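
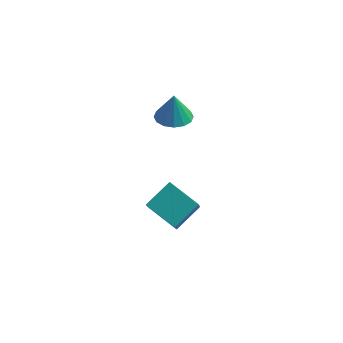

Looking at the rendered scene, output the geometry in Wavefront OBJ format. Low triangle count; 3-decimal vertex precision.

v 2.695 1.564 -3.473
v 2.871 0.351 -1.905
v 1.249 2.216 -2.806
v 1.426 1.003 -1.238
v 3.534 2.657 -2.722
v 3.711 1.444 -1.154
v 2.089 3.309 -2.055
v 2.265 2.096 -0.487
v 2.068 3.878 2.554
v 2.713 4.474 2.499
v 2.052 4.022 3.946
v 2.327 4.714 2.47
v 1.872 4.73 2.463
v 1.469 4.518 2.48
v 1.227 4.134 2.517
v 1.211 3.681 2.564
v 1.424 3.281 2.608
v 1.81 3.041 2.638
v 2.265 3.025 2.645
v 2.667 3.237 2.627
v 2.909 3.621 2.59
v 2.926 4.074 2.543
f 2 4 1
f 5 2 1
f 1 4 3
f 3 5 1
f 2 8 4
f 6 2 5
f 6 8 2
f 4 8 3
f 7 5 3
f 3 8 7
f 7 6 5
f 8 6 7
f 10 9 12
f 10 12 11
f 12 9 13
f 12 13 11
f 13 9 14
f 13 14 11
f 14 9 15
f 14 15 11
f 15 9 16
f 15 16 11
f 16 9 17
f 16 17 11
f 17 9 18
f 17 18 11
f 18 9 19
f 18 19 11
f 19 9 20
f 19 20 11
f 20 9 21
f 20 21 11
f 21 9 22
f 21 22 11
f 22 9 10
f 22 10 11



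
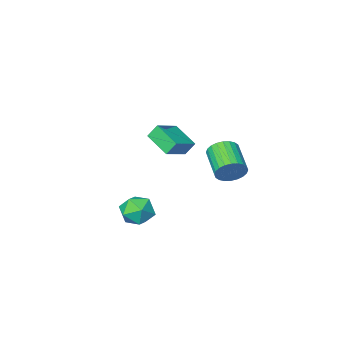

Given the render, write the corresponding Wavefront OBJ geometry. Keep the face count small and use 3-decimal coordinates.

v -2.308 -1.066 2.107
v -2.052 -2.748 2.835
v -0.784 -0.54 2.787
v -0.528 -2.222 3.515
v -1.832 -1.358 1.265
v -1.576 -3.04 1.993
v -0.308 -0.832 1.945
v -0.052 -2.514 2.673
v -3.643 0.652 0.26
v -3.119 0.824 1.058
v -3.673 -1.02 1.818
v -4.197 -1.192 1.02
v -3.455 0.966 1.158
v -4.009 -0.878 1.919
v -3.82 1.061 1.121
v -4.373 -0.783 1.882
v -4.158 1.093 0.954
v -4.711 -0.751 1.715
v -4.417 1.058 0.68
v -4.971 -0.786 1.441
v -4.559 0.961 0.343
v -5.112 -0.883 1.104
v -4.561 0.817 -0.007
v -5.115 -1.026 0.754
v -4.424 0.648 -0.317
v -4.977 -1.195 0.444
v -4.167 0.48 -0.538
v -4.721 -1.364 0.222
v -3.831 0.338 -0.639
v -4.385 -1.506 0.122
v -3.467 0.243 -0.602
v -4.02 -1.601 0.159
v -3.129 0.211 -0.435
v -3.682 -1.633 0.326
v -2.869 0.246 -0.161
v -3.423 -1.598 0.6
v -2.728 0.343 0.176
v -3.281 -1.501 0.937
v -2.725 0.486 0.526
v -3.279 -1.357 1.287
v -2.863 0.655 0.836
v -3.416 -1.188 1.597
v 2.13 1.802 -0.17
v 2.518 2.268 0.752
v 3.762 1.872 -0.892
v 4.15 2.338 0.03
v 3.826 1.282 0.039
v 2.817 1.24 0.486
v 3.463 2.9 -0.626
v 2.454 2.858 -0.179
v 3.342 2.947 0.471
v 3.566 1.947 0.882
v 2.714 2.193 -1.022
v 2.938 1.193 -0.611
f 2 4 1
f 5 2 1
f 1 4 3
f 3 5 1
f 2 8 4
f 6 2 5
f 6 8 2
f 4 8 3
f 7 5 3
f 3 8 7
f 7 6 5
f 8 6 7
f 10 9 13
f 10 13 11
f 11 13 14
f 11 14 12
f 13 9 15
f 13 15 14
f 14 15 16
f 14 16 12
f 15 9 17
f 15 17 16
f 16 17 18
f 16 18 12
f 17 9 19
f 17 19 18
f 18 19 20
f 18 20 12
f 19 9 21
f 19 21 20
f 20 21 22
f 20 22 12
f 21 9 23
f 21 23 22
f 22 23 24
f 22 24 12
f 23 9 25
f 23 25 24
f 24 25 26
f 24 26 12
f 25 9 27
f 25 27 26
f 26 27 28
f 26 28 12
f 27 9 29
f 27 29 28
f 28 29 30
f 28 30 12
f 29 9 31
f 29 31 30
f 30 31 32
f 30 32 12
f 31 9 33
f 31 33 32
f 32 33 34
f 32 34 12
f 33 9 35
f 33 35 34
f 34 35 36
f 34 36 12
f 35 9 37
f 35 37 36
f 36 37 38
f 36 38 12
f 37 9 39
f 37 39 38
f 38 39 40
f 38 40 12
f 39 9 41
f 39 41 40
f 40 41 42
f 40 42 12
f 41 9 10
f 41 10 42
f 42 10 11
f 42 11 12
f 43 54 48
f 43 48 44
f 43 44 50
f 43 50 53
f 43 53 54
f 44 48 52
f 48 54 47
f 54 53 45
f 53 50 49
f 50 44 51
f 46 52 47
f 46 47 45
f 46 45 49
f 46 49 51
f 46 51 52
f 47 52 48
f 45 47 54
f 49 45 53
f 51 49 50
f 52 51 44



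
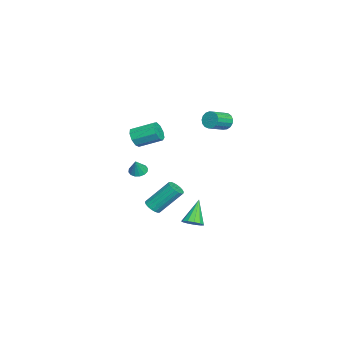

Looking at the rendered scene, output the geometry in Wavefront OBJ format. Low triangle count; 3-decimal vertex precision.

v -2.703 0.155 -4.555
v -2.191 0.366 -4.643
v -2.466 1.655 -3.152
v -2.977 1.445 -3.065
v -2.335 0.506 -4.791
v -2.61 1.795 -3.3
v -2.551 0.577 -4.892
v -2.826 1.866 -3.401
v -2.798 0.564 -4.926
v -3.072 1.853 -3.436
v -3.025 0.47 -4.887
v -3.3 1.76 -3.397
v -3.189 0.314 -4.783
v -3.464 1.604 -3.292
v -3.256 0.127 -4.633
v -3.531 1.416 -3.142
v -3.214 -0.055 -4.468
v -3.489 1.234 -2.977
v -3.07 -0.195 -4.32
v -3.345 1.094 -2.829
v -2.854 -0.266 -4.219
v -3.129 1.023 -2.728
v -2.608 -0.253 -4.184
v -2.882 1.036 -2.694
v -2.38 -0.16 -4.223
v -2.655 1.13 -2.733
v -2.216 -0.004 -4.328
v -2.491 1.286 -2.837
v -2.149 0.184 -4.478
v -2.424 1.473 -2.987
v -3.851 -1.017 0.27
v -3.595 -0.755 -0.303
v -3.593 0.599 0.317
v -3.849 0.337 0.89
v -4.06 -0.748 -0.318
v -4.058 0.607 0.302
v -4.427 -0.866 -0.058
v -4.425 0.489 0.562
v -4.525 -1.055 0.355
v -4.522 0.299 0.976
v -4.307 -1.227 0.729
v -4.305 0.128 1.349
v -3.876 -1.3 0.888
v -3.874 0.054 1.508
v -3.434 -1.241 0.757
v -3.431 0.113 1.378
v -3.186 -1.078 0.399
v -3.184 0.277 1.02
v -3.25 -0.886 -0.02
v -3.248 0.469 0.601
v 2.034 3.117 -2.985
v 2.52 3.26 -2.628
v 1.046 3.303 -1.715
v 2.405 3.561 -2.762
v 2.171 3.721 -2.967
v 1.894 3.69 -3.178
v 1.662 3.476 -3.327
v 1.547 3.149 -3.368
v 1.588 2.811 -3.288
v 1.769 2.571 -3.111
v 2.035 2.504 -2.894
v 2.301 2.632 -2.707
v 2.481 2.913 -2.607
v -1.326 4.325 3.135
v -0.969 4.505 2.715
v -0.077 3.835 3.185
v -0.434 3.655 3.605
v -0.934 4.693 2.917
v -0.043 4.023 3.386
v -0.989 4.796 3.169
v -0.098 4.126 3.638
v -1.121 4.792 3.413
v -0.23 4.121 3.882
v -1.3 4.68 3.593
v -0.409 4.01 4.063
v -1.485 4.487 3.669
v -0.594 3.817 4.138
v -1.633 4.257 3.622
v -0.742 3.587 4.092
v -1.711 4.043 3.464
v -0.82 3.373 3.934
v -1.701 3.893 3.23
v -0.809 3.223 3.7
v -1.604 3.842 2.975
v -0.713 3.172 3.445
v -1.444 3.902 2.756
v -0.553 3.232 3.226
v -1.257 4.059 2.625
v -0.365 3.389 3.094
v -1.085 4.277 2.61
v -0.194 3.606 3.079
v -2.736 -0.648 -1.726
v -2.374 -1.006 -1.931
v -2.284 -0.712 -0.814
v -2.255 -0.751 -1.972
v -2.266 -0.467 -1.947
v -2.402 -0.232 -1.862
v -2.628 -0.108 -1.741
v -2.883 -0.129 -1.616
v -3.099 -0.289 -1.52
v -3.217 -0.545 -1.48
v -3.207 -0.828 -1.505
v -3.07 -1.063 -1.59
v -2.844 -1.187 -1.711
v -2.589 -1.166 -1.836
f 2 1 5
f 2 5 3
f 3 5 6
f 3 6 4
f 5 1 7
f 5 7 6
f 6 7 8
f 6 8 4
f 7 1 9
f 7 9 8
f 8 9 10
f 8 10 4
f 9 1 11
f 9 11 10
f 10 11 12
f 10 12 4
f 11 1 13
f 11 13 12
f 12 13 14
f 12 14 4
f 13 1 15
f 13 15 14
f 14 15 16
f 14 16 4
f 15 1 17
f 15 17 16
f 16 17 18
f 16 18 4
f 17 1 19
f 17 19 18
f 18 19 20
f 18 20 4
f 19 1 21
f 19 21 20
f 20 21 22
f 20 22 4
f 21 1 23
f 21 23 22
f 22 23 24
f 22 24 4
f 23 1 25
f 23 25 24
f 24 25 26
f 24 26 4
f 25 1 27
f 25 27 26
f 26 27 28
f 26 28 4
f 27 1 29
f 27 29 28
f 28 29 30
f 28 30 4
f 29 1 2
f 29 2 30
f 30 2 3
f 30 3 4
f 32 31 35
f 32 35 33
f 33 35 36
f 33 36 34
f 35 31 37
f 35 37 36
f 36 37 38
f 36 38 34
f 37 31 39
f 37 39 38
f 38 39 40
f 38 40 34
f 39 31 41
f 39 41 40
f 40 41 42
f 40 42 34
f 41 31 43
f 41 43 42
f 42 43 44
f 42 44 34
f 43 31 45
f 43 45 44
f 44 45 46
f 44 46 34
f 45 31 47
f 45 47 46
f 46 47 48
f 46 48 34
f 47 31 49
f 47 49 48
f 48 49 50
f 48 50 34
f 49 31 32
f 49 32 50
f 50 32 33
f 50 33 34
f 52 51 54
f 52 54 53
f 54 51 55
f 54 55 53
f 55 51 56
f 55 56 53
f 56 51 57
f 56 57 53
f 57 51 58
f 57 58 53
f 58 51 59
f 58 59 53
f 59 51 60
f 59 60 53
f 60 51 61
f 60 61 53
f 61 51 62
f 61 62 53
f 62 51 63
f 62 63 53
f 63 51 52
f 63 52 53
f 65 64 68
f 65 68 66
f 66 68 69
f 66 69 67
f 68 64 70
f 68 70 69
f 69 70 71
f 69 71 67
f 70 64 72
f 70 72 71
f 71 72 73
f 71 73 67
f 72 64 74
f 72 74 73
f 73 74 75
f 73 75 67
f 74 64 76
f 74 76 75
f 75 76 77
f 75 77 67
f 76 64 78
f 76 78 77
f 77 78 79
f 77 79 67
f 78 64 80
f 78 80 79
f 79 80 81
f 79 81 67
f 80 64 82
f 80 82 81
f 81 82 83
f 81 83 67
f 82 64 84
f 82 84 83
f 83 84 85
f 83 85 67
f 84 64 86
f 84 86 85
f 85 86 87
f 85 87 67
f 86 64 88
f 86 88 87
f 87 88 89
f 87 89 67
f 88 64 90
f 88 90 89
f 89 90 91
f 89 91 67
f 90 64 65
f 90 65 91
f 91 65 66
f 91 66 67
f 93 92 95
f 93 95 94
f 95 92 96
f 95 96 94
f 96 92 97
f 96 97 94
f 97 92 98
f 97 98 94
f 98 92 99
f 98 99 94
f 99 92 100
f 99 100 94
f 100 92 101
f 100 101 94
f 101 92 102
f 101 102 94
f 102 92 103
f 102 103 94
f 103 92 104
f 103 104 94
f 104 92 105
f 104 105 94
f 105 92 93
f 105 93 94



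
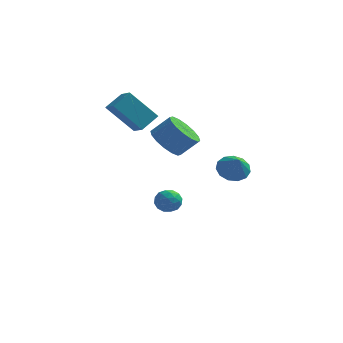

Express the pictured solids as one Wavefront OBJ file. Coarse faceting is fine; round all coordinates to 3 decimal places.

v -0.182 -0.668 2.906
v 0.544 -1.17 2.338
v 1.448 -0.914 3.266
v 0.722 -0.412 3.834
v 0.569 -0.653 2.172
v 1.472 -0.397 3.099
v 0.392 -0.14 2.202
v 1.295 0.116 3.13
v 0.061 0.231 2.422
v 0.964 0.487 3.349
v -0.335 0.362 2.771
v 0.569 0.618 3.698
v -0.689 0.216 3.156
v 0.214 0.473 4.084
v -0.908 -0.166 3.474
v -0.004 0.09 4.402
v -0.932 -0.683 3.641
v -0.029 -0.427 4.568
v -0.755 -1.196 3.61
v 0.148 -0.94 4.538
v -0.424 -1.567 3.391
v 0.479 -1.311 4.318
v -0.029 -1.698 3.042
v 0.875 -1.442 3.969
v 0.326 -1.553 2.656
v 1.229 -1.296 3.584
v -3.997 2.258 3.788
v -3.376 3.123 4.443
v -2.565 2.429 2.206
v -1.945 3.294 2.861
v -3.355 1.426 4.279
v -2.735 2.291 4.934
v -1.924 1.597 2.697
v -1.303 2.462 3.352
v -0.918 2.672 -2.214
v -0.377 2.581 -2.751
v -1.003 1.439 -2.089
v -0.462 1.348 -2.626
v -0.278 1.643 -1.942
v -0.225 2.405 -2.019
v -1.155 1.615 -2.821
v -1.102 2.377 -2.898
v -0.524 1.927 -3.126
v 0.019 1.945 -2.583
v -1.399 2.075 -2.257
v -0.856 2.093 -1.714
v -0.64 2.735 -2.493
v -0.74 1.285 -2.347
v -0.632 1.459 -1.945
v -0.314 1.405 -2.26
v -0.55 2.631 -2.063
v -0.233 2.578 -2.379
v -0.174 2.027 -1.904
v -1.147 1.442 -2.461
v -0.83 1.389 -2.777
v -1.066 2.615 -2.58
v -0.748 2.561 -2.895
v -1.206 1.993 -2.936
v -0.408 2.297 -3.029
v -0.458 1.572 -2.956
v -0.866 1.729 -3.07
v -0.835 2.177 -3.116
v -0.09 2.307 -2.71
v -0.14 1.582 -2.637
v -0.031 1.756 -2.235
v -0 2.204 -2.28
v -0.176 1.923 -2.931
v -1.24 2.438 -2.203
v -1.29 1.713 -2.13
v -1.38 1.816 -2.56
v -1.349 2.264 -2.605
v -0.922 2.448 -1.884
v -0.972 1.723 -1.811
v -0.545 1.843 -1.724
v -0.514 2.291 -1.77
v -1.204 2.097 -1.909
v 3.466 -2.17 2.213
v 3.801 -2.711 1.65
v 3.874 -2.87 3.127
v 4.142 -2.388 1.745
v 4.267 -1.996 1.99
v 4.139 -1.659 2.305
v 3.797 -1.484 2.591
v 3.35 -1.528 2.758
v 2.94 -1.775 2.751
v 2.697 -2.148 2.574
v 2.698 -2.528 2.282
v 2.944 -2.794 1.969
v 3.355 -2.863 1.733
f 2 1 5
f 2 5 3
f 3 5 6
f 3 6 4
f 5 1 7
f 5 7 6
f 6 7 8
f 6 8 4
f 7 1 9
f 7 9 8
f 8 9 10
f 8 10 4
f 9 1 11
f 9 11 10
f 10 11 12
f 10 12 4
f 11 1 13
f 11 13 12
f 12 13 14
f 12 14 4
f 13 1 15
f 13 15 14
f 14 15 16
f 14 16 4
f 15 1 17
f 15 17 16
f 16 17 18
f 16 18 4
f 17 1 19
f 17 19 18
f 18 19 20
f 18 20 4
f 19 1 21
f 19 21 20
f 20 21 22
f 20 22 4
f 21 1 23
f 21 23 22
f 22 23 24
f 22 24 4
f 23 1 25
f 23 25 24
f 24 25 26
f 24 26 4
f 25 1 2
f 25 2 26
f 26 2 3
f 26 3 4
f 28 30 27
f 31 28 27
f 27 30 29
f 29 31 27
f 28 34 30
f 32 28 31
f 32 34 28
f 30 34 29
f 33 31 29
f 29 34 33
f 33 32 31
f 34 32 33
f 35 72 51
f 72 46 75
f 51 75 40
f 72 75 51
f 35 51 47
f 51 40 52
f 47 52 36
f 51 52 47
f 35 47 56
f 47 36 57
f 56 57 42
f 47 57 56
f 35 56 68
f 56 42 71
f 68 71 45
f 56 71 68
f 35 68 72
f 68 45 76
f 72 76 46
f 68 76 72
f 36 52 63
f 52 40 66
f 63 66 44
f 52 66 63
f 40 75 53
f 75 46 74
f 53 74 39
f 75 74 53
f 46 76 73
f 76 45 69
f 73 69 37
f 76 69 73
f 45 71 70
f 71 42 58
f 70 58 41
f 71 58 70
f 42 57 62
f 57 36 59
f 62 59 43
f 57 59 62
f 38 64 50
f 64 44 65
f 50 65 39
f 64 65 50
f 38 50 48
f 50 39 49
f 48 49 37
f 50 49 48
f 38 48 55
f 48 37 54
f 55 54 41
f 48 54 55
f 38 55 60
f 55 41 61
f 60 61 43
f 55 61 60
f 38 60 64
f 60 43 67
f 64 67 44
f 60 67 64
f 39 65 53
f 65 44 66
f 53 66 40
f 65 66 53
f 37 49 73
f 49 39 74
f 73 74 46
f 49 74 73
f 41 54 70
f 54 37 69
f 70 69 45
f 54 69 70
f 43 61 62
f 61 41 58
f 62 58 42
f 61 58 62
f 44 67 63
f 67 43 59
f 63 59 36
f 67 59 63
f 78 77 80
f 78 80 79
f 80 77 81
f 80 81 79
f 81 77 82
f 81 82 79
f 82 77 83
f 82 83 79
f 83 77 84
f 83 84 79
f 84 77 85
f 84 85 79
f 85 77 86
f 85 86 79
f 86 77 87
f 86 87 79
f 87 77 88
f 87 88 79
f 88 77 89
f 88 89 79
f 89 77 78
f 89 78 79



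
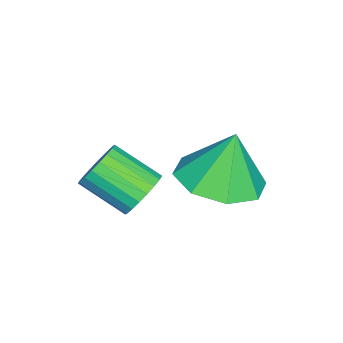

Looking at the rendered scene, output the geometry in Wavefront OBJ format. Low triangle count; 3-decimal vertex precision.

v 0.284 2.54 -3.801
v 1.3 2.186 -3.57
v 0.056 2.84 -2.339
v 1.277 3.009 -3.742
v 0.674 3.558 -3.949
v -0.158 3.511 -4.069
v -0.731 2.895 -4.033
v -0.709 2.071 -3.86
v -0.105 1.522 -3.653
v 0.727 1.569 -3.533
v 2.326 1.444 -2.955
v 2.898 1.548 -2.687
v 2.786 0.44 -2.017
v 2.214 0.336 -2.285
v 2.734 1.668 -2.516
v 2.621 0.56 -1.845
v 2.499 1.75 -2.42
v 2.387 0.642 -1.75
v 2.235 1.779 -2.417
v 2.122 0.671 -1.747
v 1.986 1.749 -2.507
v 1.873 0.641 -1.837
v 1.796 1.667 -2.675
v 1.684 0.559 -2.004
v 1.698 1.547 -2.891
v 1.585 0.439 -2.22
v 1.708 1.408 -3.118
v 1.596 0.3 -2.447
v 1.826 1.276 -3.317
v 1.713 0.168 -2.646
v 2.029 1.173 -3.453
v 1.917 0.065 -2.783
v 2.285 1.117 -3.503
v 2.172 0.008 -2.833
v 2.547 1.117 -3.459
v 2.435 0.009 -2.789
v 2.771 1.174 -3.327
v 2.659 0.066 -2.657
v 2.918 1.277 -3.131
v 2.806 0.169 -2.461
v 2.963 1.41 -2.905
v 2.851 0.302 -2.235
f 2 1 4
f 2 4 3
f 4 1 5
f 4 5 3
f 5 1 6
f 5 6 3
f 6 1 7
f 6 7 3
f 7 1 8
f 7 8 3
f 8 1 9
f 8 9 3
f 9 1 10
f 9 10 3
f 10 1 2
f 10 2 3
f 12 11 15
f 12 15 13
f 13 15 16
f 13 16 14
f 15 11 17
f 15 17 16
f 16 17 18
f 16 18 14
f 17 11 19
f 17 19 18
f 18 19 20
f 18 20 14
f 19 11 21
f 19 21 20
f 20 21 22
f 20 22 14
f 21 11 23
f 21 23 22
f 22 23 24
f 22 24 14
f 23 11 25
f 23 25 24
f 24 25 26
f 24 26 14
f 25 11 27
f 25 27 26
f 26 27 28
f 26 28 14
f 27 11 29
f 27 29 28
f 28 29 30
f 28 30 14
f 29 11 31
f 29 31 30
f 30 31 32
f 30 32 14
f 31 11 33
f 31 33 32
f 32 33 34
f 32 34 14
f 33 11 35
f 33 35 34
f 34 35 36
f 34 36 14
f 35 11 37
f 35 37 36
f 36 37 38
f 36 38 14
f 37 11 39
f 37 39 38
f 38 39 40
f 38 40 14
f 39 11 41
f 39 41 40
f 40 41 42
f 40 42 14
f 41 11 12
f 41 12 42
f 42 12 13
f 42 13 14



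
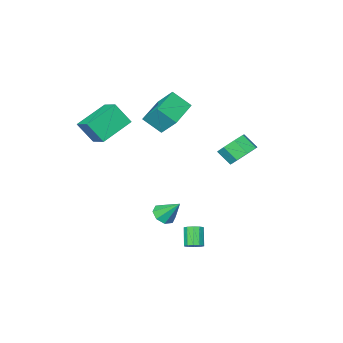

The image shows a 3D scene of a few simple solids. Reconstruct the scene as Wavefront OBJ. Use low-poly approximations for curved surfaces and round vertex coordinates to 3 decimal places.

v -1.52 1.763 0.422
v -0.619 1.696 0.017
v -0.339 0.89 0.774
v -1.24 0.957 1.178
v -0.649 2.209 0.575
v -0.369 1.403 1.331
v -1.19 2.46 1.042
v -0.91 1.654 1.799
v -1.924 2.303 1.147
v -1.644 1.497 1.903
v -2.421 1.83 0.826
v -2.141 1.024 1.583
v -2.391 1.317 0.269
v -2.111 0.511 1.025
v -1.85 1.066 -0.199
v -1.57 0.26 0.558
v -1.116 1.223 -0.303
v -0.836 0.417 0.453
v 2.007 -0.841 -4.201
v 2.729 -0.605 -4.197
v 1.673 0.161 -2.999
v 2.394 -0.29 -4.553
v 1.832 -0.298 -4.703
v 1.372 -0.624 -4.558
v 1.285 -1.077 -4.205
v 1.62 -1.392 -3.849
v 2.182 -1.384 -3.699
v 2.642 -1.058 -3.843
v -1.48 -4.164 1.184
v -1.737 -3.131 2.324
v 0.338 -3.23 0.748
v 0.081 -2.197 1.888
v -0.801 -5.043 2.132
v -1.058 -4.01 3.272
v 1.017 -4.109 1.696
v 0.76 -3.076 2.836
v 3.495 3.699 -3.927
v 3.977 3.737 -3.664
v 3.506 3.12 -2.71
v 3.025 3.081 -2.973
v 3.79 4.009 -3.581
v 3.319 3.391 -2.627
v 3.49 4.162 -3.63
v 3.02 3.544 -2.676
v 3.193 4.138 -3.792
v 2.722 3.52 -2.838
v 3.011 3.946 -4.006
v 2.54 3.329 -3.052
v 3.014 3.66 -4.19
v 2.543 3.043 -3.236
v 3.201 3.389 -4.273
v 2.73 2.771 -3.319
v 3.5 3.236 -4.224
v 3.03 2.618 -3.27
v 3.798 3.26 -4.062
v 3.327 2.642 -3.108
v 3.98 3.451 -3.848
v 3.509 2.834 -2.894
v 4.584 -3.867 1.178
v 2.61 -3.974 2.048
v 4.773 -2.608 1.761
v 2.799 -2.715 2.631
v 5.181 -4.545 2.449
v 3.207 -4.652 3.319
v 5.37 -3.286 3.032
v 3.396 -3.393 3.902
f 2 1 5
f 2 5 3
f 3 5 6
f 3 6 4
f 5 1 7
f 5 7 6
f 6 7 8
f 6 8 4
f 7 1 9
f 7 9 8
f 8 9 10
f 8 10 4
f 9 1 11
f 9 11 10
f 10 11 12
f 10 12 4
f 11 1 13
f 11 13 12
f 12 13 14
f 12 14 4
f 13 1 15
f 13 15 14
f 14 15 16
f 14 16 4
f 15 1 17
f 15 17 16
f 16 17 18
f 16 18 4
f 17 1 2
f 17 2 18
f 18 2 3
f 18 3 4
f 20 19 22
f 20 22 21
f 22 19 23
f 22 23 21
f 23 19 24
f 23 24 21
f 24 19 25
f 24 25 21
f 25 19 26
f 25 26 21
f 26 19 27
f 26 27 21
f 27 19 28
f 27 28 21
f 28 19 20
f 28 20 21
f 30 32 29
f 33 30 29
f 29 32 31
f 31 33 29
f 30 36 32
f 34 30 33
f 34 36 30
f 32 36 31
f 35 33 31
f 31 36 35
f 35 34 33
f 36 34 35
f 38 37 41
f 38 41 39
f 39 41 42
f 39 42 40
f 41 37 43
f 41 43 42
f 42 43 44
f 42 44 40
f 43 37 45
f 43 45 44
f 44 45 46
f 44 46 40
f 45 37 47
f 45 47 46
f 46 47 48
f 46 48 40
f 47 37 49
f 47 49 48
f 48 49 50
f 48 50 40
f 49 37 51
f 49 51 50
f 50 51 52
f 50 52 40
f 51 37 53
f 51 53 52
f 52 53 54
f 52 54 40
f 53 37 55
f 53 55 54
f 54 55 56
f 54 56 40
f 55 37 57
f 55 57 56
f 56 57 58
f 56 58 40
f 57 37 38
f 57 38 58
f 58 38 39
f 58 39 40
f 60 62 59
f 63 60 59
f 59 62 61
f 61 63 59
f 60 66 62
f 64 60 63
f 64 66 60
f 62 66 61
f 65 63 61
f 61 66 65
f 65 64 63
f 66 64 65



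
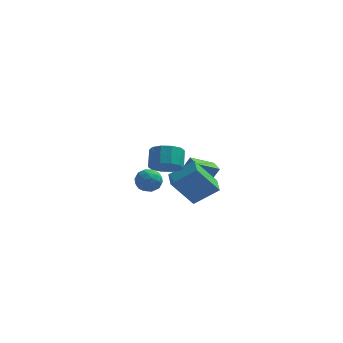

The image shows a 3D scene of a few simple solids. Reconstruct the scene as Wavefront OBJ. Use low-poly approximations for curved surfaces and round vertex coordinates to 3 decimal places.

v -0.476 -4.215 2.906
v 0.341 -4.557 3.327
v 0.312 -3.607 4.155
v -0.504 -3.265 3.734
v 0.503 -4.171 2.89
v 0.474 -3.221 3.718
v 0.292 -3.801 2.459
v 0.263 -2.852 3.287
v -0.212 -3.59 2.199
v -0.241 -2.64 3.026
v -0.817 -3.617 2.209
v -0.846 -2.668 3.037
v -1.292 -3.873 2.485
v -1.321 -2.923 3.313
v -1.454 -4.259 2.922
v -1.483 -3.309 3.75
v -1.243 -4.628 3.353
v -1.272 -3.679 4.181
v -0.739 -4.84 3.614
v -0.768 -3.89 4.441
v -0.134 -4.812 3.603
v -0.163 -3.863 4.431
v -0.18 2.955 -2.607
v 0.616 3.221 -1.128
v -0.585 3.709 -2.525
v 0.212 3.976 -1.047
v 1.188 3.784 -3.493
v 1.985 4.051 -2.015
v 0.784 4.539 -3.412
v 1.58 4.805 -1.933
v -2.29 3.757 -2.252
v -1.606 3.542 -2.804
v -2.774 2.378 -2.316
v -2.09 2.163 -2.868
v -1.927 2.362 -2.001
v -1.627 3.214 -1.961
v -2.753 2.706 -3.159
v -2.453 3.558 -3.119
v -1.892 2.893 -3.364
v -1.382 2.68 -2.648
v -2.998 3.24 -2.472
v -2.488 3.027 -1.756
v -1.905 3.771 -2.523
v -2.475 2.149 -2.597
v -2.378 2.266 -2.088
v -1.976 2.14 -2.412
v -1.918 3.578 -2.027
v -1.516 3.452 -2.352
v -1.704 2.758 -1.88
v -2.864 2.468 -2.768
v -2.462 2.342 -3.093
v -2.404 3.78 -2.708
v -2.002 3.654 -3.032
v -2.676 3.162 -3.24
v -1.672 3.263 -3.176
v -1.956 2.452 -3.213
v -2.346 2.771 -3.384
v -2.17 3.272 -3.361
v -1.372 3.138 -2.755
v -1.656 2.327 -2.793
v -1.56 2.444 -2.283
v -1.384 2.945 -2.26
v -1.54 2.756 -3.085
v -2.724 3.593 -2.327
v -3.008 2.782 -2.365
v -2.996 2.975 -2.86
v -2.82 3.476 -2.837
v -2.424 3.468 -1.907
v -2.708 2.657 -1.944
v -2.21 2.648 -1.759
v -2.034 3.149 -1.736
v -2.84 3.164 -2.035
v 1.001 -3.562 -0.366
v -0.246 -3.919 1.387
v 0.771 -2.397 -0.292
v -0.476 -2.753 1.461
v 2.436 -3.347 0.699
v 1.189 -3.703 2.452
v 2.206 -2.181 0.773
v 0.959 -2.538 2.526
f 2 1 5
f 2 5 3
f 3 5 6
f 3 6 4
f 5 1 7
f 5 7 6
f 6 7 8
f 6 8 4
f 7 1 9
f 7 9 8
f 8 9 10
f 8 10 4
f 9 1 11
f 9 11 10
f 10 11 12
f 10 12 4
f 11 1 13
f 11 13 12
f 12 13 14
f 12 14 4
f 13 1 15
f 13 15 14
f 14 15 16
f 14 16 4
f 15 1 17
f 15 17 16
f 16 17 18
f 16 18 4
f 17 1 19
f 17 19 18
f 18 19 20
f 18 20 4
f 19 1 21
f 19 21 20
f 20 21 22
f 20 22 4
f 21 1 2
f 21 2 22
f 22 2 3
f 22 3 4
f 24 26 23
f 27 24 23
f 23 26 25
f 25 27 23
f 24 30 26
f 28 24 27
f 28 30 24
f 26 30 25
f 29 27 25
f 25 30 29
f 29 28 27
f 30 28 29
f 31 68 47
f 68 42 71
f 47 71 36
f 68 71 47
f 31 47 43
f 47 36 48
f 43 48 32
f 47 48 43
f 31 43 52
f 43 32 53
f 52 53 38
f 43 53 52
f 31 52 64
f 52 38 67
f 64 67 41
f 52 67 64
f 31 64 68
f 64 41 72
f 68 72 42
f 64 72 68
f 32 48 59
f 48 36 62
f 59 62 40
f 48 62 59
f 36 71 49
f 71 42 70
f 49 70 35
f 71 70 49
f 42 72 69
f 72 41 65
f 69 65 33
f 72 65 69
f 41 67 66
f 67 38 54
f 66 54 37
f 67 54 66
f 38 53 58
f 53 32 55
f 58 55 39
f 53 55 58
f 34 60 46
f 60 40 61
f 46 61 35
f 60 61 46
f 34 46 44
f 46 35 45
f 44 45 33
f 46 45 44
f 34 44 51
f 44 33 50
f 51 50 37
f 44 50 51
f 34 51 56
f 51 37 57
f 56 57 39
f 51 57 56
f 34 56 60
f 56 39 63
f 60 63 40
f 56 63 60
f 35 61 49
f 61 40 62
f 49 62 36
f 61 62 49
f 33 45 69
f 45 35 70
f 69 70 42
f 45 70 69
f 37 50 66
f 50 33 65
f 66 65 41
f 50 65 66
f 39 57 58
f 57 37 54
f 58 54 38
f 57 54 58
f 40 63 59
f 63 39 55
f 59 55 32
f 63 55 59
f 74 76 73
f 77 74 73
f 73 76 75
f 75 77 73
f 74 80 76
f 78 74 77
f 78 80 74
f 76 80 75
f 79 77 75
f 75 80 79
f 79 78 77
f 80 78 79



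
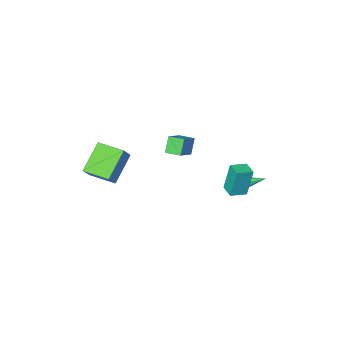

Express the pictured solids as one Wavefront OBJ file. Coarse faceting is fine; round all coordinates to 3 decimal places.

v 2.347 -3.695 0.954
v 3.071 -3.124 2.021
v 3.76 -2.901 -0.429
v 4.484 -2.331 0.638
v 3.256 -5.089 1.082
v 3.98 -4.519 2.149
v 4.669 -4.296 -0.301
v 5.393 -3.725 0.766
v -1.955 1.238 -0.049
v -2.294 1.343 1.807
v -1.83 2.149 -0.078
v -2.168 2.254 1.779
v -0.952 1.106 0.141
v -1.29 1.211 1.998
v -0.826 2.017 0.113
v -1.165 2.122 1.969
v -3.044 -0.652 -1.666
v -2.6 -0.434 -1.475
v -4.076 0.612 -0.714
v -2.717 -0.266 -1.825
v -3.026 -0.324 -2.082
v -3.345 -0.575 -2.096
v -3.487 -0.87 -1.857
v -3.37 -1.038 -1.507
v -3.062 -0.98 -1.25
v -2.743 -0.73 -1.237
v -0.044 -0.95 1.952
v -0.494 -1.336 2.902
v 1.051 -0.246 2.757
v 0.601 -0.633 3.707
v 0.499 -1.727 1.893
v 0.049 -2.114 2.843
v 1.594 -1.024 2.698
v 1.144 -1.41 3.648
f 2 4 1
f 5 2 1
f 1 4 3
f 3 5 1
f 2 8 4
f 6 2 5
f 6 8 2
f 4 8 3
f 7 5 3
f 3 8 7
f 7 6 5
f 8 6 7
f 10 12 9
f 13 10 9
f 9 12 11
f 11 13 9
f 10 16 12
f 14 10 13
f 14 16 10
f 12 16 11
f 15 13 11
f 11 16 15
f 15 14 13
f 16 14 15
f 18 17 20
f 18 20 19
f 20 17 21
f 20 21 19
f 21 17 22
f 21 22 19
f 22 17 23
f 22 23 19
f 23 17 24
f 23 24 19
f 24 17 25
f 24 25 19
f 25 17 26
f 25 26 19
f 26 17 18
f 26 18 19
f 28 30 27
f 31 28 27
f 27 30 29
f 29 31 27
f 28 34 30
f 32 28 31
f 32 34 28
f 30 34 29
f 33 31 29
f 29 34 33
f 33 32 31
f 34 32 33



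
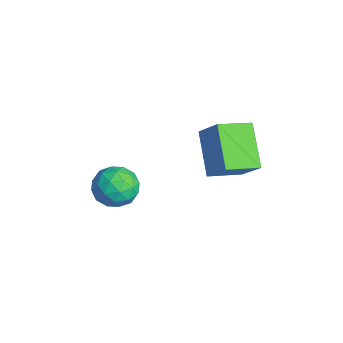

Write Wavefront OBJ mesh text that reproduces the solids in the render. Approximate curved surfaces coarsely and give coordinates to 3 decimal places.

v -0.185 -0.688 3.02
v -1.718 -0.461 4.22
v -0.3 0.698 2.611
v -1.833 0.925 3.811
v 0.693 -0.305 4.069
v -0.84 -0.078 5.269
v 0.578 1.081 3.66
v -0.955 1.308 4.86
v -1.329 -3.026 2.903
v -0.542 -3.183 2.423
v -1.818 -4.417 2.557
v -1.031 -4.574 2.077
v -1.003 -4.501 3.009
v -0.701 -3.642 3.223
v -1.659 -3.958 1.757
v -1.357 -3.099 1.971
v -0.745 -3.759 1.714
v -0.34 -4.095 2.488
v -2.02 -3.505 2.492
v -1.615 -3.841 3.266
v -0.893 -2.983 2.694
v -1.467 -4.617 2.286
v -1.451 -4.575 2.834
v -0.988 -4.667 2.552
v -0.986 -3.252 3.164
v -0.523 -3.344 2.882
v -0.795 -4.119 3.226
v -1.837 -4.256 2.098
v -1.374 -4.348 1.816
v -1.372 -2.933 2.428
v -0.909 -3.025 2.146
v -1.565 -3.481 1.754
v -0.549 -3.414 1.995
v -0.837 -4.231 1.791
v -1.206 -3.869 1.603
v -1.028 -3.364 1.729
v -0.311 -3.611 2.45
v -0.599 -4.428 2.246
v -0.583 -4.385 2.794
v -0.405 -3.88 2.92
v -0.431 -3.95 2.033
v -1.761 -3.172 2.734
v -2.049 -3.989 2.53
v -1.955 -3.72 2.06
v -1.777 -3.215 2.186
v -1.523 -3.369 3.189
v -1.811 -4.186 2.985
v -1.332 -4.236 3.251
v -1.154 -3.731 3.377
v -1.929 -3.65 2.947
f 2 4 1
f 5 2 1
f 1 4 3
f 3 5 1
f 2 8 4
f 6 2 5
f 6 8 2
f 4 8 3
f 7 5 3
f 3 8 7
f 7 6 5
f 8 6 7
f 9 46 25
f 46 20 49
f 25 49 14
f 46 49 25
f 9 25 21
f 25 14 26
f 21 26 10
f 25 26 21
f 9 21 30
f 21 10 31
f 30 31 16
f 21 31 30
f 9 30 42
f 30 16 45
f 42 45 19
f 30 45 42
f 9 42 46
f 42 19 50
f 46 50 20
f 42 50 46
f 10 26 37
f 26 14 40
f 37 40 18
f 26 40 37
f 14 49 27
f 49 20 48
f 27 48 13
f 49 48 27
f 20 50 47
f 50 19 43
f 47 43 11
f 50 43 47
f 19 45 44
f 45 16 32
f 44 32 15
f 45 32 44
f 16 31 36
f 31 10 33
f 36 33 17
f 31 33 36
f 12 38 24
f 38 18 39
f 24 39 13
f 38 39 24
f 12 24 22
f 24 13 23
f 22 23 11
f 24 23 22
f 12 22 29
f 22 11 28
f 29 28 15
f 22 28 29
f 12 29 34
f 29 15 35
f 34 35 17
f 29 35 34
f 12 34 38
f 34 17 41
f 38 41 18
f 34 41 38
f 13 39 27
f 39 18 40
f 27 40 14
f 39 40 27
f 11 23 47
f 23 13 48
f 47 48 20
f 23 48 47
f 15 28 44
f 28 11 43
f 44 43 19
f 28 43 44
f 17 35 36
f 35 15 32
f 36 32 16
f 35 32 36
f 18 41 37
f 41 17 33
f 37 33 10
f 41 33 37



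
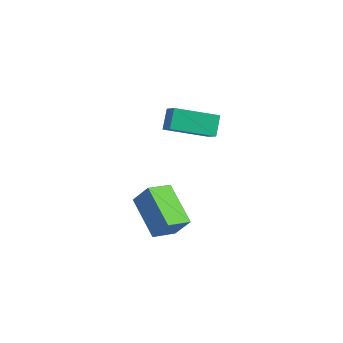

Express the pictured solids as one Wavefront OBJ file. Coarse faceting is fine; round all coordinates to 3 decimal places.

v 0.515 -0.212 3.824
v 0.27 0.429 4.421
v -0.144 0.284 3.022
v -0.389 0.924 3.62
v 1.869 0.776 3.32
v 1.624 1.416 3.918
v 1.21 1.271 2.519
v 0.965 1.912 3.116
v -0.66 -0.95 -0.611
v -0.122 -0.729 0.263
v -0.314 0.022 -1.07
v 0.224 0.243 -0.196
v 0.816 -1.803 -1.304
v 1.354 -1.582 -0.43
v 1.162 -0.831 -1.763
v 1.7 -0.61 -0.889
f 2 4 1
f 5 2 1
f 1 4 3
f 3 5 1
f 2 8 4
f 6 2 5
f 6 8 2
f 4 8 3
f 7 5 3
f 3 8 7
f 7 6 5
f 8 6 7
f 10 12 9
f 13 10 9
f 9 12 11
f 11 13 9
f 10 16 12
f 14 10 13
f 14 16 10
f 12 16 11
f 15 13 11
f 11 16 15
f 15 14 13
f 16 14 15



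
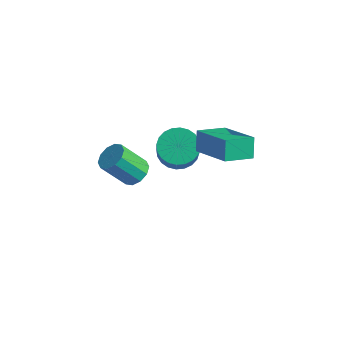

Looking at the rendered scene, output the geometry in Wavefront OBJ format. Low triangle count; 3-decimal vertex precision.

v -1.133 3.741 -4.045
v -0.358 4.27 -4.099
v 0.307 3.449 -2.63
v -0.467 2.919 -2.575
v -0.572 4.478 -3.886
v 0.093 3.657 -2.417
v -0.872 4.574 -3.697
v -0.207 3.753 -2.228
v -1.211 4.543 -3.561
v -0.546 3.722 -2.092
v -1.538 4.389 -3.499
v -0.873 3.568 -2.029
v -1.804 4.137 -3.519
v -1.138 3.316 -2.05
v -1.967 3.825 -3.62
v -1.302 3.004 -2.151
v -2.003 3.499 -3.786
v -1.338 2.678 -2.316
v -1.907 3.211 -3.99
v -1.242 2.39 -2.521
v -1.693 3.003 -4.203
v -1.028 2.182 -2.734
v -1.393 2.907 -4.392
v -0.728 2.086 -2.923
v -1.054 2.938 -4.528
v -0.389 2.117 -3.059
v -0.727 3.092 -4.591
v -0.062 2.271 -3.121
v -0.462 3.344 -4.57
v 0.204 2.523 -3.101
v -0.298 3.656 -4.469
v 0.367 2.835 -3
v -0.262 3.982 -4.304
v 0.403 3.161 -2.834
v 0.926 2.373 -0.122
v 2.788 1.851 0.818
v 1.484 3.581 -0.557
v 3.346 3.059 0.383
v 1.234 1.921 -0.983
v 3.096 1.399 -0.043
v 1.792 3.129 -1.418
v 3.654 2.607 -0.478
v 0.496 -1.09 -0.442
v 1.088 -1.132 -0.111
v 0.357 -1.813 1.113
v -0.236 -1.77 0.782
v 0.911 -0.764 -0.013
v 0.179 -1.445 1.211
v 0.574 -0.52 -0.078
v -0.157 -1.201 1.146
v 0.208 -0.494 -0.283
v -0.523 -1.175 0.941
v -0.048 -0.696 -0.548
v -0.78 -1.376 0.676
v -0.097 -1.047 -0.773
v -0.828 -1.728 0.451
v 0.081 -1.415 -0.871
v -0.651 -2.096 0.353
v 0.417 -1.659 -0.806
v -0.314 -2.34 0.418
v 0.783 -1.685 -0.601
v 0.052 -2.366 0.623
v 1.04 -1.484 -0.336
v 0.308 -2.164 0.888
f 2 1 5
f 2 5 3
f 3 5 6
f 3 6 4
f 5 1 7
f 5 7 6
f 6 7 8
f 6 8 4
f 7 1 9
f 7 9 8
f 8 9 10
f 8 10 4
f 9 1 11
f 9 11 10
f 10 11 12
f 10 12 4
f 11 1 13
f 11 13 12
f 12 13 14
f 12 14 4
f 13 1 15
f 13 15 14
f 14 15 16
f 14 16 4
f 15 1 17
f 15 17 16
f 16 17 18
f 16 18 4
f 17 1 19
f 17 19 18
f 18 19 20
f 18 20 4
f 19 1 21
f 19 21 20
f 20 21 22
f 20 22 4
f 21 1 23
f 21 23 22
f 22 23 24
f 22 24 4
f 23 1 25
f 23 25 24
f 24 25 26
f 24 26 4
f 25 1 27
f 25 27 26
f 26 27 28
f 26 28 4
f 27 1 29
f 27 29 28
f 28 29 30
f 28 30 4
f 29 1 31
f 29 31 30
f 30 31 32
f 30 32 4
f 31 1 33
f 31 33 32
f 32 33 34
f 32 34 4
f 33 1 2
f 33 2 34
f 34 2 3
f 34 3 4
f 36 38 35
f 39 36 35
f 35 38 37
f 37 39 35
f 36 42 38
f 40 36 39
f 40 42 36
f 38 42 37
f 41 39 37
f 37 42 41
f 41 40 39
f 42 40 41
f 44 43 47
f 44 47 45
f 45 47 48
f 45 48 46
f 47 43 49
f 47 49 48
f 48 49 50
f 48 50 46
f 49 43 51
f 49 51 50
f 50 51 52
f 50 52 46
f 51 43 53
f 51 53 52
f 52 53 54
f 52 54 46
f 53 43 55
f 53 55 54
f 54 55 56
f 54 56 46
f 55 43 57
f 55 57 56
f 56 57 58
f 56 58 46
f 57 43 59
f 57 59 58
f 58 59 60
f 58 60 46
f 59 43 61
f 59 61 60
f 60 61 62
f 60 62 46
f 61 43 63
f 61 63 62
f 62 63 64
f 62 64 46
f 63 43 44
f 63 44 64
f 64 44 45
f 64 45 46



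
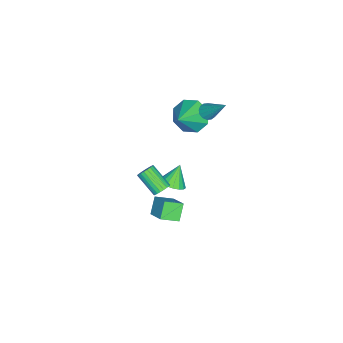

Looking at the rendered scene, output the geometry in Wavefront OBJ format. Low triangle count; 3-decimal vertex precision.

v 3.177 -2.638 2.49
v 3.578 -2.557 2.795
v 3.144 -3.641 3.654
v 2.743 -3.722 3.35
v 3.431 -2.43 2.88
v 2.997 -3.514 3.74
v 3.24 -2.339 2.899
v 2.807 -3.424 3.758
v 3.038 -2.3 2.846
v 2.605 -3.384 3.706
v 2.86 -2.319 2.732
v 2.427 -3.404 3.592
v 2.737 -2.394 2.577
v 2.304 -3.478 3.436
v 2.69 -2.51 2.406
v 2.257 -3.595 3.265
v 2.727 -2.649 2.25
v 2.294 -3.733 3.109
v 2.842 -2.786 2.135
v 2.409 -3.87 2.995
v 3.014 -2.897 2.082
v 2.581 -3.981 2.941
v 3.215 -2.963 2.099
v 2.782 -4.047 2.959
v 3.409 -2.973 2.184
v 2.976 -4.058 3.044
v 3.563 -2.925 2.322
v 3.13 -4.01 3.182
v 3.65 -2.828 2.489
v 3.217 -3.912 3.349
v 3.655 -2.697 2.656
v 3.222 -3.782 3.516
v -3.538 -3.614 1.905
v -2.977 -3 1.2
v -2.002 -3.766 2.995
v -3.351 -2.546 1.791
v -3.835 -2.717 2.449
v -4.145 -3.414 2.788
v -4.099 -4.227 2.609
v -3.725 -4.682 2.018
v -3.241 -4.51 1.361
v -2.931 -3.814 1.022
v -0.711 -3.603 -1.496
v -0.207 -4.039 -1.09
v -1.429 -3.417 -0.404
v -0.071 -3.693 -1.059
v -0.081 -3.326 -1.129
v -0.236 -3.023 -1.282
v -0.499 -2.852 -1.484
v -0.811 -2.854 -1.689
v -1.1 -3.027 -1.85
v -1.3 -3.332 -1.93
v -1.365 -3.7 -1.91
v -1.28 -4.045 -1.795
v -1.065 -4.288 -1.612
v -0.768 -4.375 -1.402
v -0.459 -4.285 -1.214
v -3.195 -2.526 3.06
v -2.753 -2.809 3.131
v -2.665 -1.314 4.6
v -2.683 -2.613 2.952
v -2.751 -2.393 2.803
v -2.938 -2.209 2.722
v -3.193 -2.11 2.732
v -3.449 -2.122 2.83
v -3.637 -2.242 2.989
v -3.707 -2.439 3.168
v -3.639 -2.659 3.317
v -3.452 -2.843 3.398
v -3.197 -2.942 3.388
v -2.941 -2.93 3.29
v 2.689 -2.2 1.357
v 3.418 -1.376 2.048
v 3.392 -2.158 0.565
v 4.122 -1.334 1.257
v 3.218 -3.026 1.783
v 3.948 -2.202 2.475
v 3.922 -2.984 0.992
v 4.651 -2.16 1.683
f 2 1 5
f 2 5 3
f 3 5 6
f 3 6 4
f 5 1 7
f 5 7 6
f 6 7 8
f 6 8 4
f 7 1 9
f 7 9 8
f 8 9 10
f 8 10 4
f 9 1 11
f 9 11 10
f 10 11 12
f 10 12 4
f 11 1 13
f 11 13 12
f 12 13 14
f 12 14 4
f 13 1 15
f 13 15 14
f 14 15 16
f 14 16 4
f 15 1 17
f 15 17 16
f 16 17 18
f 16 18 4
f 17 1 19
f 17 19 18
f 18 19 20
f 18 20 4
f 19 1 21
f 19 21 20
f 20 21 22
f 20 22 4
f 21 1 23
f 21 23 22
f 22 23 24
f 22 24 4
f 23 1 25
f 23 25 24
f 24 25 26
f 24 26 4
f 25 1 27
f 25 27 26
f 26 27 28
f 26 28 4
f 27 1 29
f 27 29 28
f 28 29 30
f 28 30 4
f 29 1 31
f 29 31 30
f 30 31 32
f 30 32 4
f 31 1 2
f 31 2 32
f 32 2 3
f 32 3 4
f 34 33 36
f 34 36 35
f 36 33 37
f 36 37 35
f 37 33 38
f 37 38 35
f 38 33 39
f 38 39 35
f 39 33 40
f 39 40 35
f 40 33 41
f 40 41 35
f 41 33 42
f 41 42 35
f 42 33 34
f 42 34 35
f 44 43 46
f 44 46 45
f 46 43 47
f 46 47 45
f 47 43 48
f 47 48 45
f 48 43 49
f 48 49 45
f 49 43 50
f 49 50 45
f 50 43 51
f 50 51 45
f 51 43 52
f 51 52 45
f 52 43 53
f 52 53 45
f 53 43 54
f 53 54 45
f 54 43 55
f 54 55 45
f 55 43 56
f 55 56 45
f 56 43 57
f 56 57 45
f 57 43 44
f 57 44 45
f 59 58 61
f 59 61 60
f 61 58 62
f 61 62 60
f 62 58 63
f 62 63 60
f 63 58 64
f 63 64 60
f 64 58 65
f 64 65 60
f 65 58 66
f 65 66 60
f 66 58 67
f 66 67 60
f 67 58 68
f 67 68 60
f 68 58 69
f 68 69 60
f 69 58 70
f 69 70 60
f 70 58 71
f 70 71 60
f 71 58 59
f 71 59 60
f 73 75 72
f 76 73 72
f 72 75 74
f 74 76 72
f 73 79 75
f 77 73 76
f 77 79 73
f 75 79 74
f 78 76 74
f 74 79 78
f 78 77 76
f 79 77 78



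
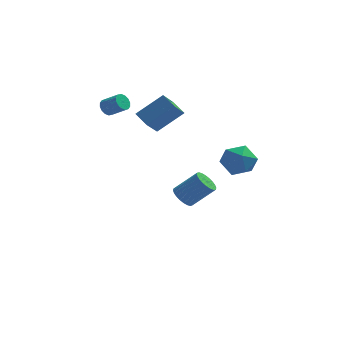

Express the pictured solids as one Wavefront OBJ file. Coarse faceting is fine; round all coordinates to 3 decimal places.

v -3.937 4.16 3.517
v -3.564 4.321 3.076
v -2.59 3.941 3.761
v -2.963 3.78 4.203
v -3.591 4.574 3.255
v -2.617 4.194 3.94
v -3.711 4.716 3.504
v -2.737 4.335 4.189
v -3.891 4.708 3.757
v -2.917 4.328 4.442
v -4.084 4.554 3.945
v -3.11 4.174 4.63
v -4.237 4.295 4.019
v -3.263 3.914 4.704
v -4.31 3.999 3.959
v -3.336 3.619 4.644
v -4.283 3.746 3.78
v -3.309 3.366 4.465
v -4.163 3.605 3.531
v -3.189 3.224 4.216
v -3.983 3.612 3.278
v -3.009 3.232 3.963
v -3.79 3.766 3.09
v -2.816 3.386 3.775
v -3.637 4.026 3.016
v -2.663 3.645 3.701
v 4.255 -2.317 4.151
v 4.941 -2.837 3.443
v 2.899 -2.503 2.977
v 3.585 -3.023 2.269
v 3.287 -3.52 3.221
v 4.124 -3.404 3.947
v 3.716 -1.936 2.473
v 4.553 -1.82 3.199
v 4.607 -2.601 2.406
v 4.342 -3.58 2.868
v 3.498 -1.76 3.552
v 3.233 -2.739 4.014
v -1.463 2.175 3.215
v -2.163 2.876 3.716
v -1.011 3.448 2.07
v -1.711 4.148 2.571
v 0.031 2.772 4.469
v -0.669 3.472 4.97
v 0.483 4.044 3.324
v -0.217 4.745 3.825
v 0.514 2.737 -2.816
v 0.978 3.132 -3.334
v 2.311 3.259 -2.042
v 1.846 2.863 -1.524
v 0.824 3.367 -3.198
v 2.157 3.494 -1.906
v 0.623 3.506 -3.004
v 1.956 3.633 -1.713
v 0.405 3.529 -2.782
v 1.738 3.655 -1.49
v 0.204 3.43 -2.564
v 1.536 3.557 -1.273
v 0.05 3.226 -2.385
v 1.382 3.353 -1.094
v -0.034 2.948 -2.272
v 1.299 3.074 -0.98
v -0.034 2.637 -2.241
v 1.299 2.764 -0.95
v 0.049 2.341 -2.298
v 1.382 2.468 -1.006
v 0.203 2.106 -2.434
v 1.536 2.233 -1.142
v 0.404 1.967 -2.627
v 1.737 2.094 -1.336
v 0.622 1.945 -2.85
v 1.955 2.071 -1.558
v 0.824 2.043 -3.067
v 2.156 2.17 -1.776
v 0.978 2.247 -3.246
v 2.31 2.374 -1.955
v 1.061 2.526 -3.36
v 2.394 2.652 -2.068
v 1.061 2.836 -3.39
v 2.394 2.963 -2.099
f 2 1 5
f 2 5 3
f 3 5 6
f 3 6 4
f 5 1 7
f 5 7 6
f 6 7 8
f 6 8 4
f 7 1 9
f 7 9 8
f 8 9 10
f 8 10 4
f 9 1 11
f 9 11 10
f 10 11 12
f 10 12 4
f 11 1 13
f 11 13 12
f 12 13 14
f 12 14 4
f 13 1 15
f 13 15 14
f 14 15 16
f 14 16 4
f 15 1 17
f 15 17 16
f 16 17 18
f 16 18 4
f 17 1 19
f 17 19 18
f 18 19 20
f 18 20 4
f 19 1 21
f 19 21 20
f 20 21 22
f 20 22 4
f 21 1 23
f 21 23 22
f 22 23 24
f 22 24 4
f 23 1 25
f 23 25 24
f 24 25 26
f 24 26 4
f 25 1 2
f 25 2 26
f 26 2 3
f 26 3 4
f 27 38 32
f 27 32 28
f 27 28 34
f 27 34 37
f 27 37 38
f 28 32 36
f 32 38 31
f 38 37 29
f 37 34 33
f 34 28 35
f 30 36 31
f 30 31 29
f 30 29 33
f 30 33 35
f 30 35 36
f 31 36 32
f 29 31 38
f 33 29 37
f 35 33 34
f 36 35 28
f 40 42 39
f 43 40 39
f 39 42 41
f 41 43 39
f 40 46 42
f 44 40 43
f 44 46 40
f 42 46 41
f 45 43 41
f 41 46 45
f 45 44 43
f 46 44 45
f 48 47 51
f 48 51 49
f 49 51 52
f 49 52 50
f 51 47 53
f 51 53 52
f 52 53 54
f 52 54 50
f 53 47 55
f 53 55 54
f 54 55 56
f 54 56 50
f 55 47 57
f 55 57 56
f 56 57 58
f 56 58 50
f 57 47 59
f 57 59 58
f 58 59 60
f 58 60 50
f 59 47 61
f 59 61 60
f 60 61 62
f 60 62 50
f 61 47 63
f 61 63 62
f 62 63 64
f 62 64 50
f 63 47 65
f 63 65 64
f 64 65 66
f 64 66 50
f 65 47 67
f 65 67 66
f 66 67 68
f 66 68 50
f 67 47 69
f 67 69 68
f 68 69 70
f 68 70 50
f 69 47 71
f 69 71 70
f 70 71 72
f 70 72 50
f 71 47 73
f 71 73 72
f 72 73 74
f 72 74 50
f 73 47 75
f 73 75 74
f 74 75 76
f 74 76 50
f 75 47 77
f 75 77 76
f 76 77 78
f 76 78 50
f 77 47 79
f 77 79 78
f 78 79 80
f 78 80 50
f 79 47 48
f 79 48 80
f 80 48 49
f 80 49 50



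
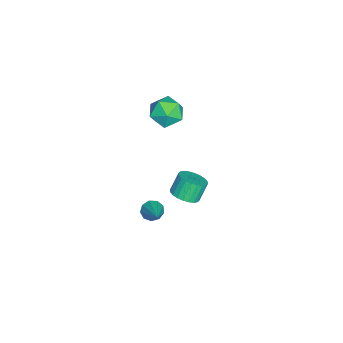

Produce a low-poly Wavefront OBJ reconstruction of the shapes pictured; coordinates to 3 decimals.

v 3.981 1.577 -1.144
v 4.789 1.945 -0.864
v 4.206 2.35 0.284
v 3.399 1.983 0.004
v 4.64 2.226 -1.039
v 4.057 2.631 0.11
v 4.391 2.408 -1.229
v 3.808 2.813 -0.081
v 4.079 2.464 -1.407
v 3.497 2.869 -0.259
v 3.753 2.385 -1.545
v 3.17 2.79 -0.397
v 3.462 2.183 -1.622
v 2.879 2.588 -0.473
v 3.249 1.889 -1.626
v 2.666 2.294 -0.477
v 3.148 1.547 -1.556
v 2.565 1.952 -0.408
v 3.174 1.21 -1.424
v 2.591 1.615 -0.276
v 3.323 0.929 -1.25
v 2.74 1.334 -0.101
v 3.572 0.747 -1.059
v 2.989 1.152 0.089
v 3.883 0.691 -0.881
v 3.301 1.096 0.267
v 4.21 0.77 -0.743
v 3.627 1.175 0.405
v 4.501 0.972 -0.667
v 3.918 1.377 0.482
v 4.714 1.266 -0.663
v 4.131 1.671 0.486
v 4.815 1.608 -0.732
v 4.232 2.013 0.416
v 2.913 -0.572 -4.432
v 3.359 -0.551 -5.022
v 4.447 0.032 -3.248
v 3.134 -0.102 -4.959
v 2.805 0.127 -4.649
v 2.527 0.029 -4.238
v 2.429 -0.351 -3.918
v 2.557 -0.834 -3.838
v 2.852 -1.194 -4.036
v 3.176 -1.264 -4.42
v 3.376 -1.009 -4.809
v 0.99 0.689 4.701
v 1.535 0.999 3.704
v 0.645 -1.039 3.976
v 1.19 -0.729 2.979
v 1.81 -0.868 3.97
v 2.024 0.2 4.418
v 0.156 -0.24 3.262
v 0.37 0.828 3.71
v 1.019 0.424 2.814
v 2.042 0.037 3.252
v 0.138 -0.077 4.428
v 1.161 -0.464 4.866
f 2 1 5
f 2 5 3
f 3 5 6
f 3 6 4
f 5 1 7
f 5 7 6
f 6 7 8
f 6 8 4
f 7 1 9
f 7 9 8
f 8 9 10
f 8 10 4
f 9 1 11
f 9 11 10
f 10 11 12
f 10 12 4
f 11 1 13
f 11 13 12
f 12 13 14
f 12 14 4
f 13 1 15
f 13 15 14
f 14 15 16
f 14 16 4
f 15 1 17
f 15 17 16
f 16 17 18
f 16 18 4
f 17 1 19
f 17 19 18
f 18 19 20
f 18 20 4
f 19 1 21
f 19 21 20
f 20 21 22
f 20 22 4
f 21 1 23
f 21 23 22
f 22 23 24
f 22 24 4
f 23 1 25
f 23 25 24
f 24 25 26
f 24 26 4
f 25 1 27
f 25 27 26
f 26 27 28
f 26 28 4
f 27 1 29
f 27 29 28
f 28 29 30
f 28 30 4
f 29 1 31
f 29 31 30
f 30 31 32
f 30 32 4
f 31 1 33
f 31 33 32
f 32 33 34
f 32 34 4
f 33 1 2
f 33 2 34
f 34 2 3
f 34 3 4
f 36 35 38
f 36 38 37
f 38 35 39
f 38 39 37
f 39 35 40
f 39 40 37
f 40 35 41
f 40 41 37
f 41 35 42
f 41 42 37
f 42 35 43
f 42 43 37
f 43 35 44
f 43 44 37
f 44 35 45
f 44 45 37
f 45 35 36
f 45 36 37
f 46 57 51
f 46 51 47
f 46 47 53
f 46 53 56
f 46 56 57
f 47 51 55
f 51 57 50
f 57 56 48
f 56 53 52
f 53 47 54
f 49 55 50
f 49 50 48
f 49 48 52
f 49 52 54
f 49 54 55
f 50 55 51
f 48 50 57
f 52 48 56
f 54 52 53
f 55 54 47



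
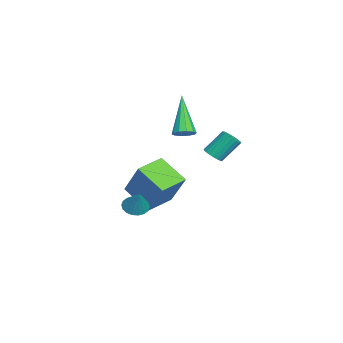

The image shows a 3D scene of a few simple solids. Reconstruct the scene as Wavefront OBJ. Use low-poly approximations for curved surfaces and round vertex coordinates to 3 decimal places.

v -1.643 -3.797 -3.19
v -0.612 -3.077 -1.546
v -2.651 -2.934 -2.935
v -1.619 -2.215 -1.292
v -0.941 -2.705 -4.108
v 0.091 -1.986 -2.465
v -1.948 -1.843 -3.854
v -0.917 -1.123 -2.21
v 3.527 -2.658 -1.872
v 3.823 -3.128 -1.945
v 4.133 -2.422 -0.948
v 3.954 -2.96 -2.074
v 4 -2.732 -2.163
v 3.953 -2.489 -2.194
v 3.822 -2.28 -2.162
v 3.632 -2.145 -2.072
v 3.422 -2.113 -1.942
v 3.232 -2.188 -1.799
v 3.101 -2.356 -1.67
v 3.055 -2.584 -1.582
v 3.102 -2.827 -1.55
v 3.233 -3.036 -1.583
v 3.423 -3.171 -1.673
v 3.633 -3.204 -1.802
v -0.104 -1.112 0.746
v 0.294 -0.971 1.033
v -1.276 -1.328 2.474
v 0.132 -0.712 0.956
v -0.119 -0.605 0.798
v -0.365 -0.692 0.621
v -0.511 -0.94 0.491
v -0.501 -1.253 0.459
v -0.339 -1.513 0.536
v -0.088 -1.619 0.693
v 0.158 -1.532 0.87
v 0.303 -1.284 1
v -1.916 -0.077 -1.152
v -1.428 -0.035 -1.052
v -1.696 0.739 -0.068
v -2.184 0.697 -0.168
v -1.458 0.123 -1.184
v -1.727 0.896 -0.2
v -1.568 0.246 -1.31
v -1.837 1.019 -0.327
v -1.738 0.313 -1.41
v -2.007 1.087 -0.426
v -1.938 0.313 -1.464
v -2.207 1.086 -0.481
v -2.135 0.245 -1.465
v -2.404 1.019 -0.481
v -2.294 0.122 -1.412
v -2.563 0.896 -0.428
v -2.387 -0.036 -1.313
v -2.656 0.738 -0.329
v -2.399 -0.2 -1.187
v -2.668 0.573 -0.203
v -2.327 -0.344 -1.054
v -2.596 0.43 -0.071
v -2.184 -0.441 -0.939
v -2.453 0.333 0.045
v -1.995 -0.475 -0.86
v -2.264 0.298 0.123
v -1.792 -0.441 -0.832
v -2.061 0.333 0.152
v -1.61 -0.343 -0.859
v -1.879 0.431 0.125
v -1.481 -0.199 -0.937
v -1.75 0.574 0.047
f 2 4 1
f 5 2 1
f 1 4 3
f 3 5 1
f 2 8 4
f 6 2 5
f 6 8 2
f 4 8 3
f 7 5 3
f 3 8 7
f 7 6 5
f 8 6 7
f 10 9 12
f 10 12 11
f 12 9 13
f 12 13 11
f 13 9 14
f 13 14 11
f 14 9 15
f 14 15 11
f 15 9 16
f 15 16 11
f 16 9 17
f 16 17 11
f 17 9 18
f 17 18 11
f 18 9 19
f 18 19 11
f 19 9 20
f 19 20 11
f 20 9 21
f 20 21 11
f 21 9 22
f 21 22 11
f 22 9 23
f 22 23 11
f 23 9 24
f 23 24 11
f 24 9 10
f 24 10 11
f 26 25 28
f 26 28 27
f 28 25 29
f 28 29 27
f 29 25 30
f 29 30 27
f 30 25 31
f 30 31 27
f 31 25 32
f 31 32 27
f 32 25 33
f 32 33 27
f 33 25 34
f 33 34 27
f 34 25 35
f 34 35 27
f 35 25 36
f 35 36 27
f 36 25 26
f 36 26 27
f 38 37 41
f 38 41 39
f 39 41 42
f 39 42 40
f 41 37 43
f 41 43 42
f 42 43 44
f 42 44 40
f 43 37 45
f 43 45 44
f 44 45 46
f 44 46 40
f 45 37 47
f 45 47 46
f 46 47 48
f 46 48 40
f 47 37 49
f 47 49 48
f 48 49 50
f 48 50 40
f 49 37 51
f 49 51 50
f 50 51 52
f 50 52 40
f 51 37 53
f 51 53 52
f 52 53 54
f 52 54 40
f 53 37 55
f 53 55 54
f 54 55 56
f 54 56 40
f 55 37 57
f 55 57 56
f 56 57 58
f 56 58 40
f 57 37 59
f 57 59 58
f 58 59 60
f 58 60 40
f 59 37 61
f 59 61 60
f 60 61 62
f 60 62 40
f 61 37 63
f 61 63 62
f 62 63 64
f 62 64 40
f 63 37 65
f 63 65 64
f 64 65 66
f 64 66 40
f 65 37 67
f 65 67 66
f 66 67 68
f 66 68 40
f 67 37 38
f 67 38 68
f 68 38 39
f 68 39 40



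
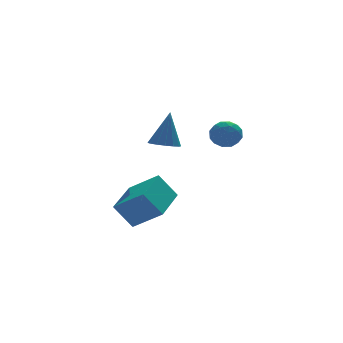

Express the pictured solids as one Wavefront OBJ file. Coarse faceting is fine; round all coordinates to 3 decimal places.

v -3.126 -2.132 0.422
v -2.186 -3.131 1.356
v -1.728 -0.506 0.753
v -0.788 -1.504 1.688
v -2.412 -2.516 -0.708
v -1.472 -3.514 0.227
v -1.014 -0.889 -0.376
v -0.074 -1.888 0.558
v 2.905 1.194 2.88
v 3.696 1.289 2.943
v 3.064 -0.089 2.837
v 3.855 0.006 2.9
v 3.381 0.176 3.521
v 3.283 0.968 3.548
v 3.477 0.232 2.232
v 3.379 1.024 2.259
v 4.05 0.694 2.543
v 3.99 0.66 3.339
v 2.77 0.54 2.441
v 2.71 0.506 3.237
v 3.287 1.354 2.916
v 3.473 -0.154 2.864
v 3.195 -0.054 3.229
v 3.659 0.002 3.266
v 3.044 1.165 3.271
v 3.509 1.221 3.308
v 3.324 0.567 3.647
v 3.251 -0.021 2.472
v 3.716 0.035 2.509
v 3.101 1.198 2.514
v 3.565 1.254 2.551
v 3.436 0.633 2.133
v 3.959 1.06 2.717
v 4.052 0.307 2.692
v 3.83 0.439 2.299
v 3.773 0.905 2.315
v 3.925 1.04 3.185
v 4.018 0.286 3.16
v 3.739 0.386 3.525
v 3.682 0.852 3.541
v 4.132 0.691 2.95
v 2.742 0.914 2.62
v 2.835 0.16 2.595
v 3.078 0.348 2.239
v 3.021 0.814 2.255
v 2.708 0.893 3.088
v 2.801 0.14 3.063
v 2.987 0.295 3.465
v 2.93 0.761 3.481
v 2.628 0.509 2.83
v 0.973 1.92 2.184
v 1.442 1.334 2.176
v 1.407 2.24 3.996
v 1.659 1.638 2.07
v 1.693 2.017 1.995
v 1.533 2.37 1.971
v 1.224 2.603 2.003
v 0.848 2.652 2.085
v 0.505 2.505 2.192
v 0.288 2.201 2.298
v 0.254 1.822 2.373
v 0.414 1.469 2.398
v 0.723 1.236 2.365
v 1.099 1.187 2.284
f 2 4 1
f 5 2 1
f 1 4 3
f 3 5 1
f 2 8 4
f 6 2 5
f 6 8 2
f 4 8 3
f 7 5 3
f 3 8 7
f 7 6 5
f 8 6 7
f 9 46 25
f 46 20 49
f 25 49 14
f 46 49 25
f 9 25 21
f 25 14 26
f 21 26 10
f 25 26 21
f 9 21 30
f 21 10 31
f 30 31 16
f 21 31 30
f 9 30 42
f 30 16 45
f 42 45 19
f 30 45 42
f 9 42 46
f 42 19 50
f 46 50 20
f 42 50 46
f 10 26 37
f 26 14 40
f 37 40 18
f 26 40 37
f 14 49 27
f 49 20 48
f 27 48 13
f 49 48 27
f 20 50 47
f 50 19 43
f 47 43 11
f 50 43 47
f 19 45 44
f 45 16 32
f 44 32 15
f 45 32 44
f 16 31 36
f 31 10 33
f 36 33 17
f 31 33 36
f 12 38 24
f 38 18 39
f 24 39 13
f 38 39 24
f 12 24 22
f 24 13 23
f 22 23 11
f 24 23 22
f 12 22 29
f 22 11 28
f 29 28 15
f 22 28 29
f 12 29 34
f 29 15 35
f 34 35 17
f 29 35 34
f 12 34 38
f 34 17 41
f 38 41 18
f 34 41 38
f 13 39 27
f 39 18 40
f 27 40 14
f 39 40 27
f 11 23 47
f 23 13 48
f 47 48 20
f 23 48 47
f 15 28 44
f 28 11 43
f 44 43 19
f 28 43 44
f 17 35 36
f 35 15 32
f 36 32 16
f 35 32 36
f 18 41 37
f 41 17 33
f 37 33 10
f 41 33 37
f 52 51 54
f 52 54 53
f 54 51 55
f 54 55 53
f 55 51 56
f 55 56 53
f 56 51 57
f 56 57 53
f 57 51 58
f 57 58 53
f 58 51 59
f 58 59 53
f 59 51 60
f 59 60 53
f 60 51 61
f 60 61 53
f 61 51 62
f 61 62 53
f 62 51 63
f 62 63 53
f 63 51 64
f 63 64 53
f 64 51 52
f 64 52 53



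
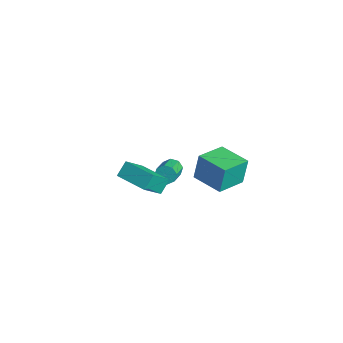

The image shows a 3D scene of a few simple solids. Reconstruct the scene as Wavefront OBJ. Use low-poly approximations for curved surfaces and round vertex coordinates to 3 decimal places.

v -4.395 1.598 -3.628
v -4.033 1.457 -4.21
v -2.883 0.22 -3.194
v -3.245 0.362 -2.612
v -3.829 1.87 -3.937
v -2.679 0.634 -2.922
v -3.956 2.124 -3.483
v -2.807 0.888 -2.468
v -4.341 2.07 -3.114
v -3.191 0.834 -2.098
v -4.757 1.74 -3.046
v -3.607 0.503 -2.03
v -4.961 1.326 -3.318
v -3.811 0.09 -2.303
v -4.833 1.072 -3.772
v -3.684 -0.164 -2.757
v -4.449 1.126 -4.142
v -3.299 -0.11 -3.126
v -2.654 2.029 -3.286
v -2.797 2.496 -1.512
v -3.083 4.067 -3.858
v -3.227 4.535 -2.084
v -0.553 2.485 -3.236
v -0.697 2.953 -1.462
v -0.983 4.524 -3.808
v -1.126 4.991 -2.034
v -0.529 -3.616 1.616
v -0.211 -4.943 3.091
v -0.763 -2.865 2.341
v -0.445 -4.193 3.817
v 1.445 -3.067 1.683
v 1.763 -4.395 3.159
v 1.211 -2.317 2.409
v 1.529 -3.644 3.884
f 2 1 5
f 2 5 3
f 3 5 6
f 3 6 4
f 5 1 7
f 5 7 6
f 6 7 8
f 6 8 4
f 7 1 9
f 7 9 8
f 8 9 10
f 8 10 4
f 9 1 11
f 9 11 10
f 10 11 12
f 10 12 4
f 11 1 13
f 11 13 12
f 12 13 14
f 12 14 4
f 13 1 15
f 13 15 14
f 14 15 16
f 14 16 4
f 15 1 17
f 15 17 16
f 16 17 18
f 16 18 4
f 17 1 2
f 17 2 18
f 18 2 3
f 18 3 4
f 20 22 19
f 23 20 19
f 19 22 21
f 21 23 19
f 20 26 22
f 24 20 23
f 24 26 20
f 22 26 21
f 25 23 21
f 21 26 25
f 25 24 23
f 26 24 25
f 28 30 27
f 31 28 27
f 27 30 29
f 29 31 27
f 28 34 30
f 32 28 31
f 32 34 28
f 30 34 29
f 33 31 29
f 29 34 33
f 33 32 31
f 34 32 33



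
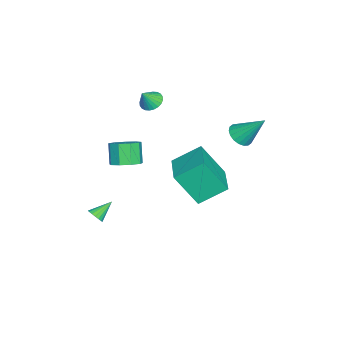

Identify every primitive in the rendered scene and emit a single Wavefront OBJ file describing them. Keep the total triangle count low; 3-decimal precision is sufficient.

v 2.195 0.618 2.033
v 1.659 1.992 2.976
v 2.125 1.827 0.233
v 1.589 3.201 1.175
v 4.231 1.199 2.345
v 3.695 2.573 3.287
v 4.161 2.408 0.544
v 3.625 3.782 1.487
v -1.484 -2.696 -1.38
v -0.868 -2.252 -0.936
v -1.539 -2.48 0.224
v -2.156 -2.924 -0.22
v -1.303 -1.877 -1.114
v -1.975 -2.105 0.046
v -1.823 -1.885 -1.417
v -2.495 -2.113 -0.257
v -2.185 -2.272 -1.703
v -2.857 -2.501 -0.542
v -2.219 -2.858 -1.837
v -2.89 -3.086 -0.677
v -1.909 -3.368 -1.758
v -2.58 -3.596 -0.598
v -1.4 -3.563 -1.502
v -2.072 -3.792 -0.342
v -0.931 -3.353 -1.189
v -1.602 -3.581 -0.029
v -0.721 -2.835 -0.966
v -1.392 -3.063 0.195
v 2.035 -3.436 -3.062
v 2.434 -3.324 -2.747
v 1.285 -2.744 -2.358
v 2.443 -3.155 -2.904
v 2.372 -3.04 -3.092
v 2.234 -3.005 -3.274
v 2.056 -3.054 -3.415
v 1.875 -3.179 -3.485
v 1.725 -3.355 -3.472
v 1.637 -3.547 -3.377
v 1.628 -3.717 -3.22
v 1.699 -3.831 -3.032
v 1.837 -3.867 -2.85
v 2.014 -3.818 -2.709
v 2.196 -3.692 -2.639
v 2.345 -3.516 -2.652
v -2.294 3.22 1.287
v -1.924 3.706 0.803
v -2.086 4.52 2.753
v -2.256 3.8 0.767
v -2.596 3.779 0.835
v -2.876 3.647 0.992
v -3.041 3.43 1.207
v -3.058 3.172 1.439
v -2.924 2.923 1.64
v -2.665 2.734 1.772
v -2.332 2.64 1.807
v -1.993 2.661 1.74
v -1.712 2.793 1.583
v -1.548 3.01 1.368
v -1.531 3.268 1.136
v -1.665 3.516 0.935
v -3.743 -1.868 2.172
v -3.274 -1.366 2.102
v -3.217 -2.232 3.068
v -3.457 -1.245 2.259
v -3.684 -1.22 2.402
v -3.919 -1.293 2.51
v -4.128 -1.453 2.567
v -4.278 -1.677 2.564
v -4.346 -1.929 2.501
v -4.323 -2.173 2.389
v -4.211 -2.369 2.243
v -4.028 -2.49 2.086
v -3.801 -2.516 1.943
v -3.566 -2.443 1.835
v -3.358 -2.282 1.778
v -3.208 -2.059 1.781
v -3.139 -1.806 1.844
v -3.163 -1.563 1.956
f 2 4 1
f 5 2 1
f 1 4 3
f 3 5 1
f 2 8 4
f 6 2 5
f 6 8 2
f 4 8 3
f 7 5 3
f 3 8 7
f 7 6 5
f 8 6 7
f 10 9 13
f 10 13 11
f 11 13 14
f 11 14 12
f 13 9 15
f 13 15 14
f 14 15 16
f 14 16 12
f 15 9 17
f 15 17 16
f 16 17 18
f 16 18 12
f 17 9 19
f 17 19 18
f 18 19 20
f 18 20 12
f 19 9 21
f 19 21 20
f 20 21 22
f 20 22 12
f 21 9 23
f 21 23 22
f 22 23 24
f 22 24 12
f 23 9 25
f 23 25 24
f 24 25 26
f 24 26 12
f 25 9 27
f 25 27 26
f 26 27 28
f 26 28 12
f 27 9 10
f 27 10 28
f 28 10 11
f 28 11 12
f 30 29 32
f 30 32 31
f 32 29 33
f 32 33 31
f 33 29 34
f 33 34 31
f 34 29 35
f 34 35 31
f 35 29 36
f 35 36 31
f 36 29 37
f 36 37 31
f 37 29 38
f 37 38 31
f 38 29 39
f 38 39 31
f 39 29 40
f 39 40 31
f 40 29 41
f 40 41 31
f 41 29 42
f 41 42 31
f 42 29 43
f 42 43 31
f 43 29 44
f 43 44 31
f 44 29 30
f 44 30 31
f 46 45 48
f 46 48 47
f 48 45 49
f 48 49 47
f 49 45 50
f 49 50 47
f 50 45 51
f 50 51 47
f 51 45 52
f 51 52 47
f 52 45 53
f 52 53 47
f 53 45 54
f 53 54 47
f 54 45 55
f 54 55 47
f 55 45 56
f 55 56 47
f 56 45 57
f 56 57 47
f 57 45 58
f 57 58 47
f 58 45 59
f 58 59 47
f 59 45 60
f 59 60 47
f 60 45 46
f 60 46 47
f 62 61 64
f 62 64 63
f 64 61 65
f 64 65 63
f 65 61 66
f 65 66 63
f 66 61 67
f 66 67 63
f 67 61 68
f 67 68 63
f 68 61 69
f 68 69 63
f 69 61 70
f 69 70 63
f 70 61 71
f 70 71 63
f 71 61 72
f 71 72 63
f 72 61 73
f 72 73 63
f 73 61 74
f 73 74 63
f 74 61 75
f 74 75 63
f 75 61 76
f 75 76 63
f 76 61 77
f 76 77 63
f 77 61 78
f 77 78 63
f 78 61 62
f 78 62 63



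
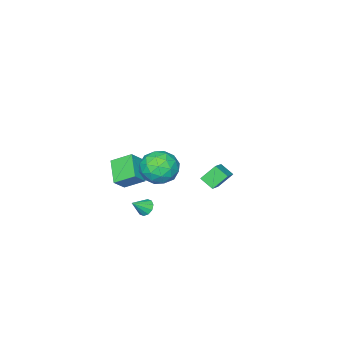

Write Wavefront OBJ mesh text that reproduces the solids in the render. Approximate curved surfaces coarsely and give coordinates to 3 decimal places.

v 3.393 1.845 2.546
v 4.134 2.511 3.303
v 3.746 0.189 3.657
v 4.487 0.855 4.414
v 3.253 1.06 4.407
v 3.035 2.084 3.721
v 4.845 0.616 3.239
v 4.627 1.64 2.553
v 5.032 1.751 3.732
v 4.047 2.026 4.454
v 3.833 0.674 2.506
v 2.848 0.949 3.228
v 3.733 2.323 2.827
v 4.147 0.377 4.133
v 3.422 0.497 4.129
v 3.857 0.889 4.574
v 3.086 2.072 3.073
v 3.522 2.463 3.518
v 3.004 1.611 4.167
v 4.358 0.237 3.442
v 4.794 0.628 3.887
v 4.023 1.811 2.386
v 4.458 2.203 2.831
v 4.876 1.089 2.793
v 4.696 2.268 3.524
v 4.903 1.295 4.177
v 5.114 1.155 3.486
v 4.986 1.756 3.083
v 4.117 2.429 3.949
v 4.325 1.456 4.601
v 3.599 1.577 4.597
v 3.471 2.178 4.194
v 4.645 1.983 4.2
v 3.555 1.244 2.359
v 3.763 0.271 3.011
v 4.409 0.522 2.766
v 4.281 1.123 2.363
v 2.977 1.405 2.783
v 3.184 0.432 3.436
v 2.894 0.944 3.877
v 2.766 1.545 3.474
v 3.235 0.717 2.76
v 2.591 -1.123 -1.899
v 3 -0.885 -2.315
v 3.489 -1.377 -1.161
v 2.887 -0.597 -2.079
v 2.661 -0.51 -1.774
v 2.408 -0.658 -1.517
v 2.225 -0.983 -1.406
v 2.182 -1.362 -1.484
v 2.295 -1.65 -1.72
v 2.522 -1.737 -2.025
v 2.774 -1.589 -2.282
v 2.957 -1.264 -2.392
v 2.129 -4.537 0.419
v 1.435 -3.432 1.179
v 1.292 -4.501 -0.398
v 0.598 -3.396 0.362
v 3.082 -3.304 -0.502
v 2.388 -2.199 0.258
v 2.245 -3.268 -1.319
v 1.551 -2.163 -0.559
v -4.751 -1.826 -1.965
v -3.609 -1.254 -1.319
v -4.88 -0.919 -2.538
v -3.739 -0.348 -1.892
v -3.941 -2.332 -2.948
v -2.8 -1.761 -2.302
v -4.071 -1.426 -3.521
v -2.929 -0.854 -2.875
f 1 38 17
f 38 12 41
f 17 41 6
f 38 41 17
f 1 17 13
f 17 6 18
f 13 18 2
f 17 18 13
f 1 13 22
f 13 2 23
f 22 23 8
f 13 23 22
f 1 22 34
f 22 8 37
f 34 37 11
f 22 37 34
f 1 34 38
f 34 11 42
f 38 42 12
f 34 42 38
f 2 18 29
f 18 6 32
f 29 32 10
f 18 32 29
f 6 41 19
f 41 12 40
f 19 40 5
f 41 40 19
f 12 42 39
f 42 11 35
f 39 35 3
f 42 35 39
f 11 37 36
f 37 8 24
f 36 24 7
f 37 24 36
f 8 23 28
f 23 2 25
f 28 25 9
f 23 25 28
f 4 30 16
f 30 10 31
f 16 31 5
f 30 31 16
f 4 16 14
f 16 5 15
f 14 15 3
f 16 15 14
f 4 14 21
f 14 3 20
f 21 20 7
f 14 20 21
f 4 21 26
f 21 7 27
f 26 27 9
f 21 27 26
f 4 26 30
f 26 9 33
f 30 33 10
f 26 33 30
f 5 31 19
f 31 10 32
f 19 32 6
f 31 32 19
f 3 15 39
f 15 5 40
f 39 40 12
f 15 40 39
f 7 20 36
f 20 3 35
f 36 35 11
f 20 35 36
f 9 27 28
f 27 7 24
f 28 24 8
f 27 24 28
f 10 33 29
f 33 9 25
f 29 25 2
f 33 25 29
f 44 43 46
f 44 46 45
f 46 43 47
f 46 47 45
f 47 43 48
f 47 48 45
f 48 43 49
f 48 49 45
f 49 43 50
f 49 50 45
f 50 43 51
f 50 51 45
f 51 43 52
f 51 52 45
f 52 43 53
f 52 53 45
f 53 43 54
f 53 54 45
f 54 43 44
f 54 44 45
f 56 58 55
f 59 56 55
f 55 58 57
f 57 59 55
f 56 62 58
f 60 56 59
f 60 62 56
f 58 62 57
f 61 59 57
f 57 62 61
f 61 60 59
f 62 60 61
f 64 66 63
f 67 64 63
f 63 66 65
f 65 67 63
f 64 70 66
f 68 64 67
f 68 70 64
f 66 70 65
f 69 67 65
f 65 70 69
f 69 68 67
f 70 68 69



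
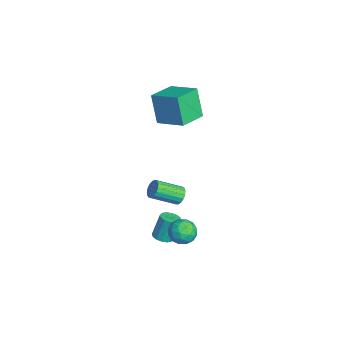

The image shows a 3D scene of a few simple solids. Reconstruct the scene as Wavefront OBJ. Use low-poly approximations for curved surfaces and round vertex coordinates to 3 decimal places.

v 2.126 0.485 -3.414
v 2.765 0.683 -3.375
v 2.512 1.194 -1.827
v 1.874 0.995 -1.866
v 2.593 0.959 -3.495
v 2.34 1.47 -1.946
v 2.295 1.108 -3.592
v 2.042 1.619 -2.044
v 1.952 1.09 -3.642
v 1.7 1.601 -2.094
v 1.656 0.91 -3.631
v 1.403 1.421 -2.083
v 1.486 0.616 -3.562
v 1.233 1.126 -2.013
v 1.488 0.286 -3.453
v 1.235 0.797 -1.905
v 1.66 0.01 -3.334
v 1.407 0.521 -1.785
v 1.958 -0.139 -3.236
v 1.705 0.372 -1.688
v 2.3 -0.121 -3.186
v 2.048 0.39 -1.638
v 2.597 0.059 -3.197
v 2.344 0.57 -1.649
v 2.767 0.354 -3.267
v 2.514 0.864 -1.718
v -4.754 2.053 2.436
v -5.451 1.765 4.482
v -3.457 3.502 3.082
v -4.153 3.215 5.127
v -3.387 0.705 2.713
v -4.083 0.418 4.758
v -2.089 2.155 3.358
v -2.786 1.867 5.404
v 1.811 1.521 0.105
v 2.132 1.267 -0.4
v 2.291 -0.336 0.511
v 1.969 -0.081 1.015
v 2.357 1.389 -0.223
v 2.515 -0.213 0.688
v 2.456 1.542 0.029
v 2.615 -0.06 0.94
v 2.407 1.691 0.299
v 2.566 0.088 1.209
v 2.222 1.8 0.523
v 2.381 0.197 1.434
v 1.943 1.846 0.652
v 2.102 0.243 1.563
v 1.633 1.817 0.656
v 1.792 0.214 1.566
v 1.364 1.72 0.533
v 1.523 0.118 1.444
v 1.197 1.578 0.312
v 1.356 -0.024 1.223
v 1.171 1.423 0.044
v 1.33 -0.179 0.954
v 1.291 1.291 -0.211
v 1.45 -0.312 0.7
v 1.531 1.211 -0.393
v 1.689 -0.392 0.518
v 1.834 1.202 -0.461
v 1.993 -0.4 0.45
v 3.396 2.333 -1.645
v 4.201 2.073 -2.045
v 3.159 0.907 -1.195
v 3.964 0.647 -1.595
v 3.974 1.192 -0.835
v 4.121 2.073 -1.113
v 3.239 0.907 -2.127
v 3.386 1.788 -2.405
v 4.104 1.191 -2.343
v 4.558 1.367 -1.544
v 2.802 1.613 -1.696
v 3.256 1.789 -0.897
v 3.82 2.328 -1.884
v 3.54 0.652 -1.356
v 3.547 0.972 -0.909
v 4.02 0.819 -1.144
v 3.773 2.329 -1.336
v 4.246 2.175 -1.572
v 4.112 1.658 -0.86
v 3.114 0.805 -1.668
v 3.587 0.651 -1.904
v 3.34 2.161 -2.096
v 3.813 2.008 -2.331
v 3.248 1.322 -2.38
v 4.236 1.657 -2.295
v 4.096 0.819 -2.031
v 3.67 0.971 -2.343
v 3.756 1.49 -2.507
v 4.503 1.761 -1.825
v 4.363 0.922 -1.561
v 4.369 1.243 -1.114
v 4.455 1.761 -1.277
v 4.445 1.242 -2.001
v 2.997 2.058 -1.679
v 2.857 1.219 -1.415
v 2.905 1.219 -1.963
v 2.991 1.737 -2.126
v 3.264 2.161 -1.209
v 3.124 1.323 -0.945
v 3.604 1.49 -0.733
v 3.69 2.009 -0.897
v 2.915 1.738 -1.239
f 2 1 5
f 2 5 3
f 3 5 6
f 3 6 4
f 5 1 7
f 5 7 6
f 6 7 8
f 6 8 4
f 7 1 9
f 7 9 8
f 8 9 10
f 8 10 4
f 9 1 11
f 9 11 10
f 10 11 12
f 10 12 4
f 11 1 13
f 11 13 12
f 12 13 14
f 12 14 4
f 13 1 15
f 13 15 14
f 14 15 16
f 14 16 4
f 15 1 17
f 15 17 16
f 16 17 18
f 16 18 4
f 17 1 19
f 17 19 18
f 18 19 20
f 18 20 4
f 19 1 21
f 19 21 20
f 20 21 22
f 20 22 4
f 21 1 23
f 21 23 22
f 22 23 24
f 22 24 4
f 23 1 25
f 23 25 24
f 24 25 26
f 24 26 4
f 25 1 2
f 25 2 26
f 26 2 3
f 26 3 4
f 28 30 27
f 31 28 27
f 27 30 29
f 29 31 27
f 28 34 30
f 32 28 31
f 32 34 28
f 30 34 29
f 33 31 29
f 29 34 33
f 33 32 31
f 34 32 33
f 36 35 39
f 36 39 37
f 37 39 40
f 37 40 38
f 39 35 41
f 39 41 40
f 40 41 42
f 40 42 38
f 41 35 43
f 41 43 42
f 42 43 44
f 42 44 38
f 43 35 45
f 43 45 44
f 44 45 46
f 44 46 38
f 45 35 47
f 45 47 46
f 46 47 48
f 46 48 38
f 47 35 49
f 47 49 48
f 48 49 50
f 48 50 38
f 49 35 51
f 49 51 50
f 50 51 52
f 50 52 38
f 51 35 53
f 51 53 52
f 52 53 54
f 52 54 38
f 53 35 55
f 53 55 54
f 54 55 56
f 54 56 38
f 55 35 57
f 55 57 56
f 56 57 58
f 56 58 38
f 57 35 59
f 57 59 58
f 58 59 60
f 58 60 38
f 59 35 61
f 59 61 60
f 60 61 62
f 60 62 38
f 61 35 36
f 61 36 62
f 62 36 37
f 62 37 38
f 63 100 79
f 100 74 103
f 79 103 68
f 100 103 79
f 63 79 75
f 79 68 80
f 75 80 64
f 79 80 75
f 63 75 84
f 75 64 85
f 84 85 70
f 75 85 84
f 63 84 96
f 84 70 99
f 96 99 73
f 84 99 96
f 63 96 100
f 96 73 104
f 100 104 74
f 96 104 100
f 64 80 91
f 80 68 94
f 91 94 72
f 80 94 91
f 68 103 81
f 103 74 102
f 81 102 67
f 103 102 81
f 74 104 101
f 104 73 97
f 101 97 65
f 104 97 101
f 73 99 98
f 99 70 86
f 98 86 69
f 99 86 98
f 70 85 90
f 85 64 87
f 90 87 71
f 85 87 90
f 66 92 78
f 92 72 93
f 78 93 67
f 92 93 78
f 66 78 76
f 78 67 77
f 76 77 65
f 78 77 76
f 66 76 83
f 76 65 82
f 83 82 69
f 76 82 83
f 66 83 88
f 83 69 89
f 88 89 71
f 83 89 88
f 66 88 92
f 88 71 95
f 92 95 72
f 88 95 92
f 67 93 81
f 93 72 94
f 81 94 68
f 93 94 81
f 65 77 101
f 77 67 102
f 101 102 74
f 77 102 101
f 69 82 98
f 82 65 97
f 98 97 73
f 82 97 98
f 71 89 90
f 89 69 86
f 90 86 70
f 89 86 90
f 72 95 91
f 95 71 87
f 91 87 64
f 95 87 91

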